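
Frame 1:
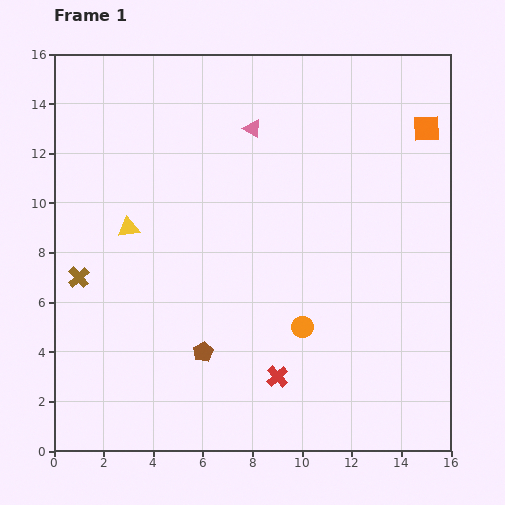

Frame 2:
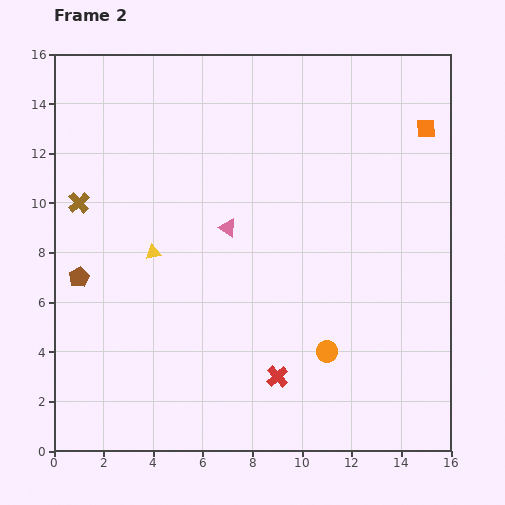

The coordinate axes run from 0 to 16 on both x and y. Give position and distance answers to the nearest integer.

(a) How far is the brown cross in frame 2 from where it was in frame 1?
3

The brown cross moved from (1, 7) to (1, 10), a distance of √(0² + 3²) ≈ 3.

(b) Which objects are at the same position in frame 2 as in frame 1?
the orange square, the red cross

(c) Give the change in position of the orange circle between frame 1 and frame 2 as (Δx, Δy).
(1, -1)

The orange circle was at (10, 5) in frame 1 and (11, 4) in frame 2.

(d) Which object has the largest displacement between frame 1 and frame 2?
the brown pentagon

(moved 6; next 4)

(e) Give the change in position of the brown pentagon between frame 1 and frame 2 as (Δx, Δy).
(-5, 3)

The brown pentagon was at (6, 4) in frame 1 and (1, 7) in frame 2.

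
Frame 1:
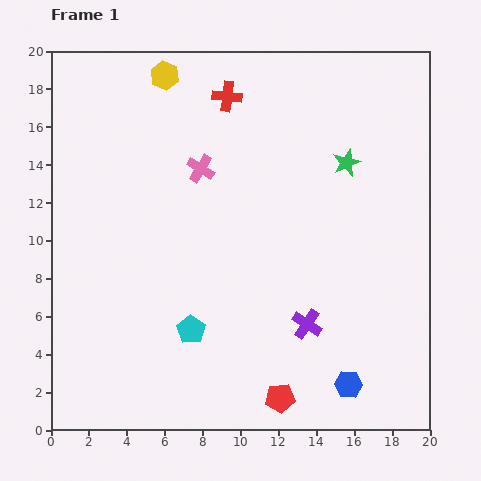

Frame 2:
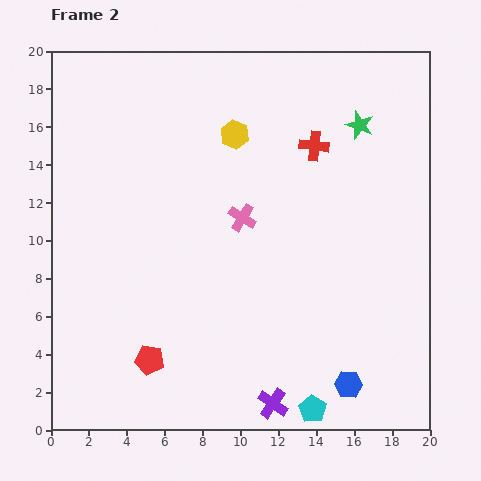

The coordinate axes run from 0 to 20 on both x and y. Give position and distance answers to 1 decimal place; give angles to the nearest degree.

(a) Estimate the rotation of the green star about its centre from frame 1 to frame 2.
30° counter-clockwise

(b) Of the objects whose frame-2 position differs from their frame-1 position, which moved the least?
the green star

(moved 2.1)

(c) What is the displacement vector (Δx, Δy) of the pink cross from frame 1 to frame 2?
(2.2, -2.6)

The pink cross was at (7.9, 13.8) in frame 1 and (10.1, 11.2) in frame 2.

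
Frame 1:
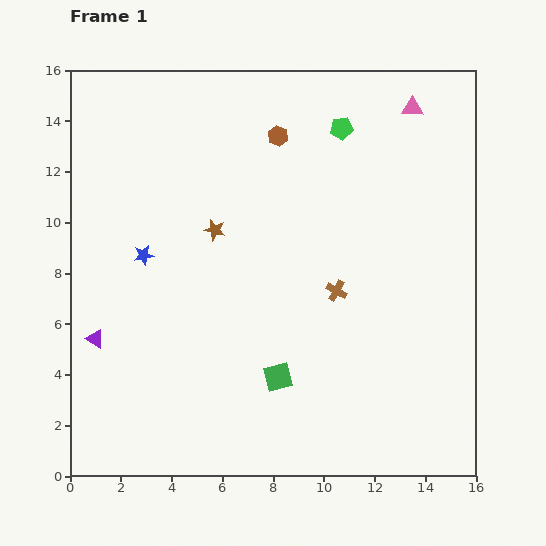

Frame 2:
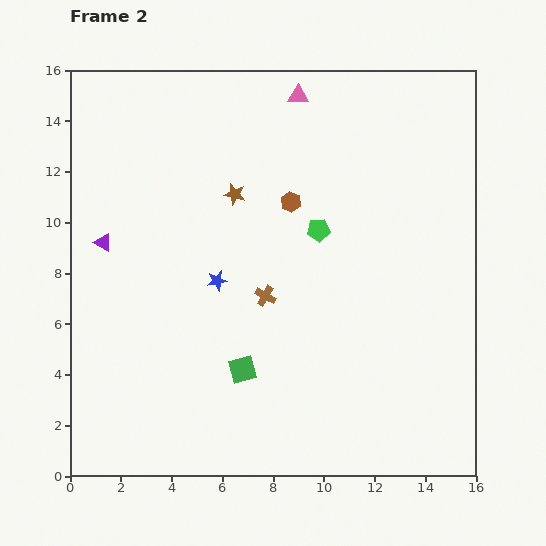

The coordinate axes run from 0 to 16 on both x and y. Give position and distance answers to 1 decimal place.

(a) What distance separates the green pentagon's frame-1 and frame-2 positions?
4.1

The green pentagon moved from (10.7, 13.7) to (9.8, 9.7), a distance of √(0.9² + 4.0²) ≈ 4.1.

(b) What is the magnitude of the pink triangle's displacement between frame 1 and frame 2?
4.5

The pink triangle moved from (13.5, 14.5) to (9.0, 15.0), a distance of √(4.5² + 0.5²) ≈ 4.5.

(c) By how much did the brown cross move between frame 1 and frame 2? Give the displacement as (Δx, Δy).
(-2.8, -0.2)

The brown cross was at (10.5, 7.3) in frame 1 and (7.7, 7.1) in frame 2.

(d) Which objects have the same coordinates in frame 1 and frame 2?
none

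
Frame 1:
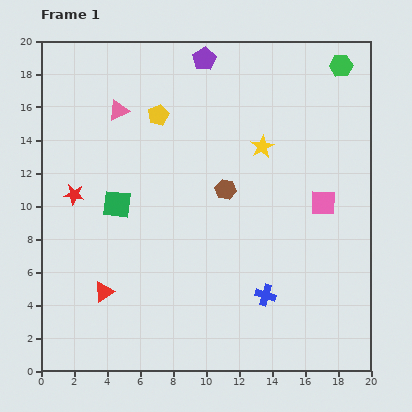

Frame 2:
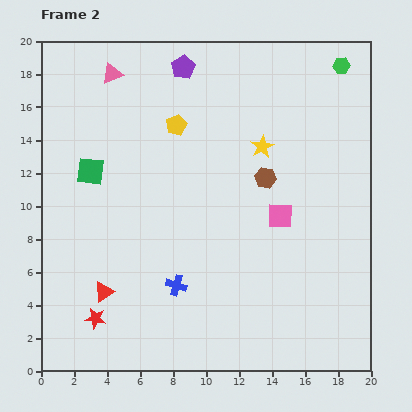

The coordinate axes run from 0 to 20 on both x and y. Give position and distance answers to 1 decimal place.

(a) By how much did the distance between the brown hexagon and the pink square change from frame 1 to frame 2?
-3.5

Distance in frame 1: 6.0. Distance in frame 2: 2.5.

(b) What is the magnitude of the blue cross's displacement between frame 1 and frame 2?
5.4

The blue cross moved from (13.6, 4.6) to (8.2, 5.2), a distance of √(5.4² + 0.6²) ≈ 5.4.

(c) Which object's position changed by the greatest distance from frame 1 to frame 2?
the red star

(moved 7.6; next 5.4)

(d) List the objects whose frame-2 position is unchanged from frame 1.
the green hexagon, the yellow star, the red triangle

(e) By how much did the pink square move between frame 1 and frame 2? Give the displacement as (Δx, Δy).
(-2.6, -0.8)

The pink square was at (17.1, 10.2) in frame 1 and (14.5, 9.4) in frame 2.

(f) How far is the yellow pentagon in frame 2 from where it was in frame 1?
1.3

The yellow pentagon moved from (7.1, 15.5) to (8.2, 14.9), a distance of √(1.1² + 0.6²) ≈ 1.3.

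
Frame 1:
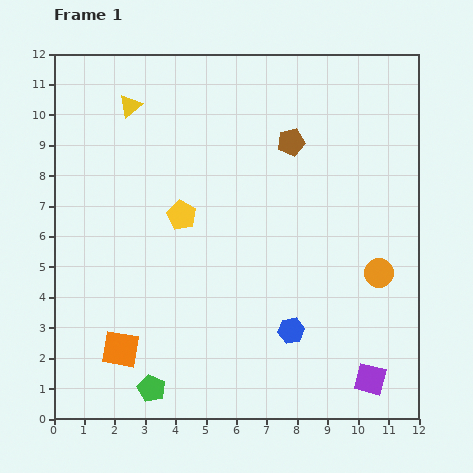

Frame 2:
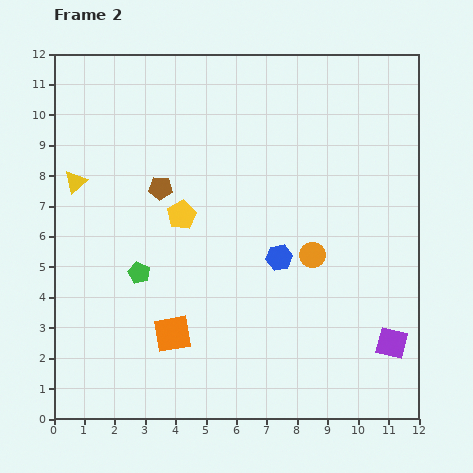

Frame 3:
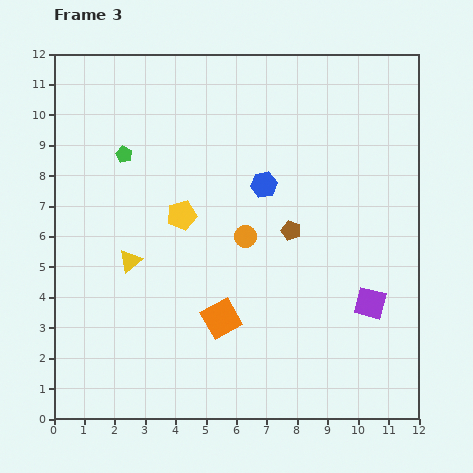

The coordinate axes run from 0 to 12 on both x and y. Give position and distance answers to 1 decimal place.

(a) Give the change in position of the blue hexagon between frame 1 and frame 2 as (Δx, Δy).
(-0.4, 2.4)

The blue hexagon was at (7.8, 2.9) in frame 1 and (7.4, 5.3) in frame 2.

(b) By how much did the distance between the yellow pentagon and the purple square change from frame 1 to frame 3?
-1.4

Distance in frame 1: 8.2. Distance in frame 3: 6.8.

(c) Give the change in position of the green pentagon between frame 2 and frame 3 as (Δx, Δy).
(-0.5, 3.9)

The green pentagon was at (2.8, 4.8) in frame 2 and (2.3, 8.7) in frame 3.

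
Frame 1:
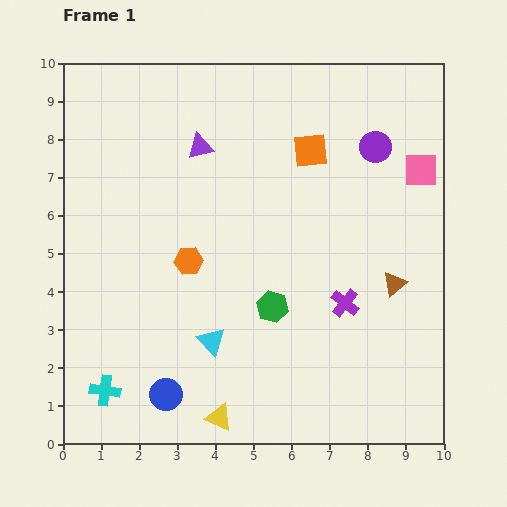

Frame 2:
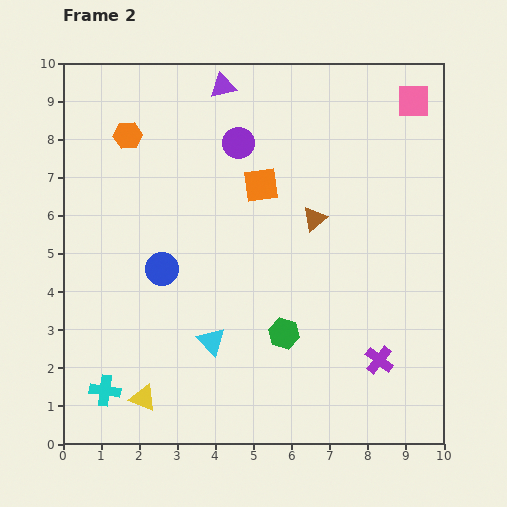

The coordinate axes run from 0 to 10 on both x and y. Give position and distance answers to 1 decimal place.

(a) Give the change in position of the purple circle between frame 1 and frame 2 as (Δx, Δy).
(-3.6, 0.1)

The purple circle was at (8.2, 7.8) in frame 1 and (4.6, 7.9) in frame 2.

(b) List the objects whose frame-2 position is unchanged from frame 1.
the cyan triangle, the cyan cross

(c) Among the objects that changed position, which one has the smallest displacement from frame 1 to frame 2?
the green hexagon

(moved 0.8)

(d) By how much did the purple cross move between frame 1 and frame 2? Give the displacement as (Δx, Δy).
(0.9, -1.5)

The purple cross was at (7.4, 3.7) in frame 1 and (8.3, 2.2) in frame 2.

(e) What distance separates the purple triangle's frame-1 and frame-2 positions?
1.7

The purple triangle moved from (3.6, 7.8) to (4.2, 9.4), a distance of √(0.6² + 1.6²) ≈ 1.7.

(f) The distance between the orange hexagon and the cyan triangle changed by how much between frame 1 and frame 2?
+3.6

Distance in frame 1: 2.2. Distance in frame 2: 5.8.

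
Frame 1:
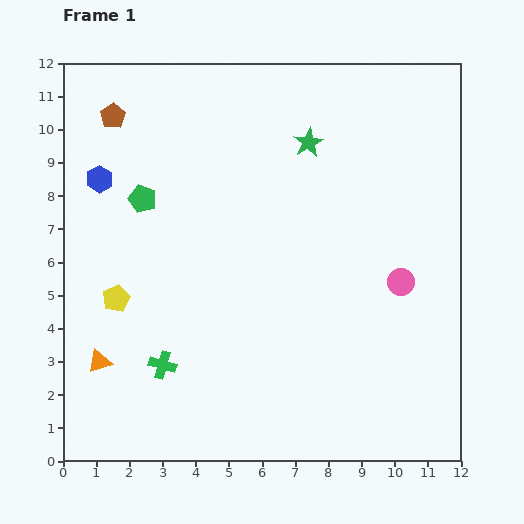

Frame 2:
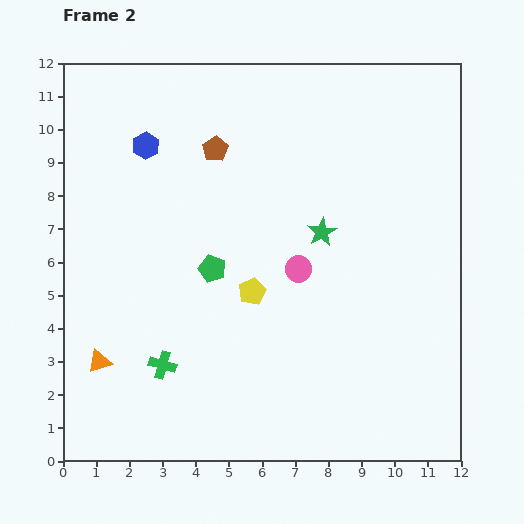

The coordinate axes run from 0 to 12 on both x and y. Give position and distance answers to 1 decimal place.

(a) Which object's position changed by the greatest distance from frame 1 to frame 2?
the yellow pentagon

(moved 4.1; next 3.3)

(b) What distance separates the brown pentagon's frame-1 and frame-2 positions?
3.3

The brown pentagon moved from (1.5, 10.4) to (4.6, 9.4), a distance of √(3.1² + 1.0²) ≈ 3.3.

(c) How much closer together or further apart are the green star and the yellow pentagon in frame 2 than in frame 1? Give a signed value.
-4.7

Distance in frame 1: 7.5. Distance in frame 2: 2.8.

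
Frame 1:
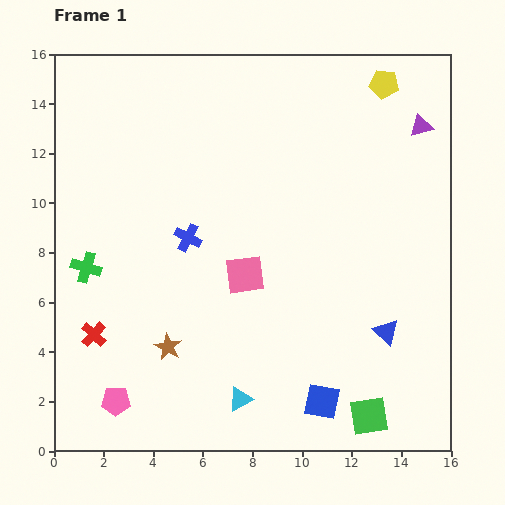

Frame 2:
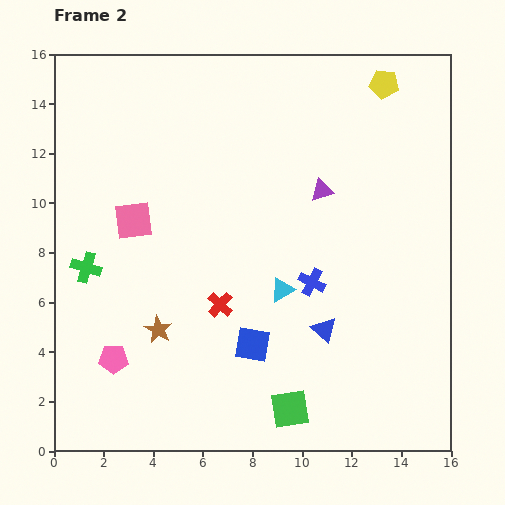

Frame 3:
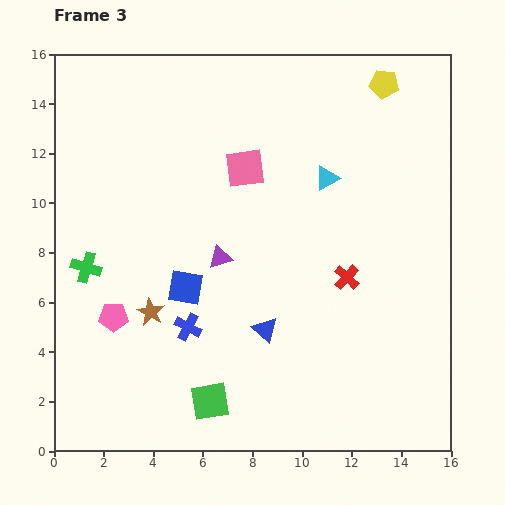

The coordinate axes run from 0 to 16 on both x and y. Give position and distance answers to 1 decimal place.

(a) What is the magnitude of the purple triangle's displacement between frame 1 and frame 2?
4.8

The purple triangle moved from (14.8, 13.1) to (10.8, 10.5), a distance of √(4.0² + 2.6²) ≈ 4.8.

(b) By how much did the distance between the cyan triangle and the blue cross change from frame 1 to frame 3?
+1.4

Distance in frame 1: 6.8. Distance in frame 3: 8.2.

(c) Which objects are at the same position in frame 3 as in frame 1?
the green cross, the yellow pentagon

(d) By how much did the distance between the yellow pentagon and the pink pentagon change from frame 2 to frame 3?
-1.2

Distance in frame 2: 15.6. Distance in frame 3: 14.4.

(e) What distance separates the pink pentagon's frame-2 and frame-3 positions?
1.7

The pink pentagon moved from (2.4, 3.7) to (2.4, 5.4), a distance of √(0.0² + 1.7²) ≈ 1.7.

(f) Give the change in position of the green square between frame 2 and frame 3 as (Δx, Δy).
(-3.2, 0.3)

The green square was at (9.5, 1.7) in frame 2 and (6.3, 2.0) in frame 3.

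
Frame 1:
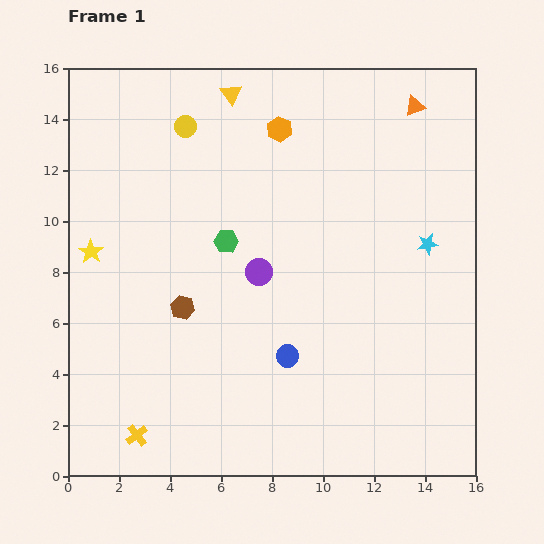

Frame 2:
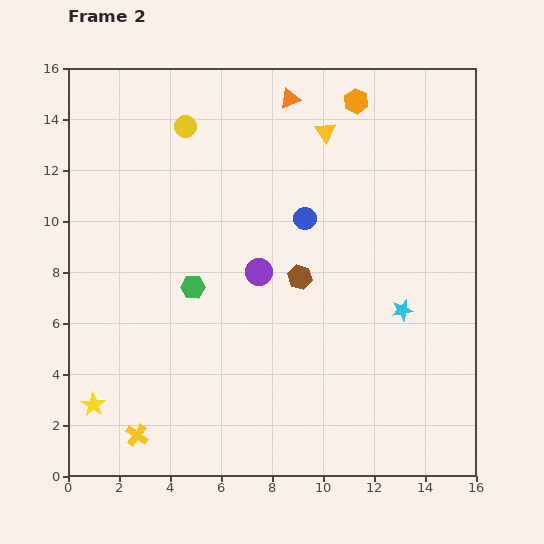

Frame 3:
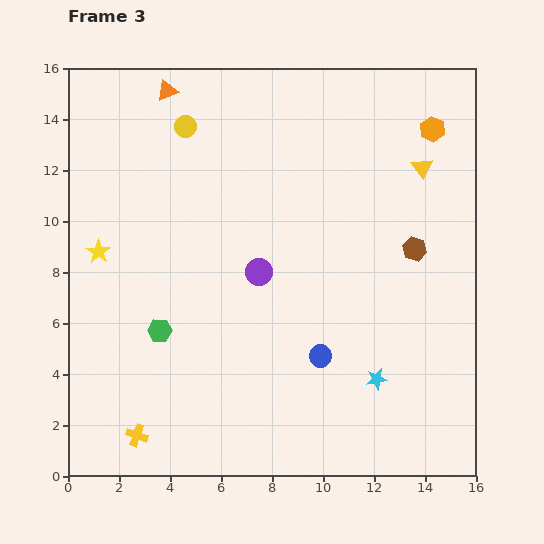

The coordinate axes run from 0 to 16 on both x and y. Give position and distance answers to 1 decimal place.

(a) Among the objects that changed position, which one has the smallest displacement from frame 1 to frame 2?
the green hexagon

(moved 2.2)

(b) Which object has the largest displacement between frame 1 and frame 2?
the yellow star

(moved 6.0; next 5.4)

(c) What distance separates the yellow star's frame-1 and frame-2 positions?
6.0

The yellow star moved from (0.9, 8.8) to (1.0, 2.8), a distance of √(0.1² + 6.0²) ≈ 6.0.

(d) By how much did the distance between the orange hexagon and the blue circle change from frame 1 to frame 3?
+1.0

Distance in frame 1: 8.9. Distance in frame 3: 9.9.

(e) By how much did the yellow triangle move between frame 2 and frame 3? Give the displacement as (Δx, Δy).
(3.8, -1.4)

The yellow triangle was at (10.1, 13.5) in frame 2 and (13.9, 12.1) in frame 3.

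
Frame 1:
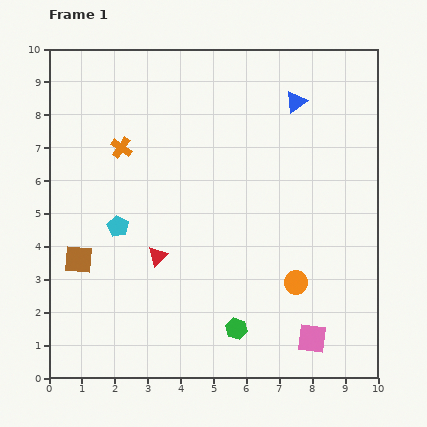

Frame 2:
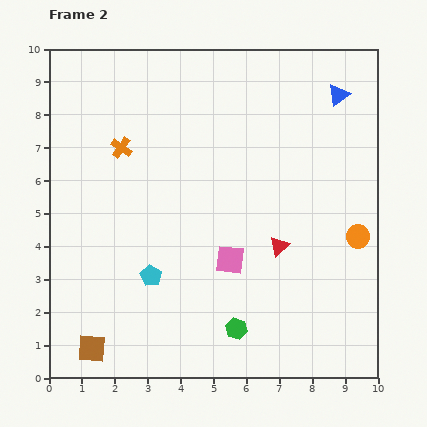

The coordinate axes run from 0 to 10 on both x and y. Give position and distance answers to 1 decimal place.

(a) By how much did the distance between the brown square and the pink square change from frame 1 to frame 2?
-2.5

Distance in frame 1: 7.5. Distance in frame 2: 5.0.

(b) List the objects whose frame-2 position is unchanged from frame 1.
the green hexagon, the orange cross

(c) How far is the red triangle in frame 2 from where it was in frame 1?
3.7

The red triangle moved from (3.3, 3.7) to (7.0, 4.0), a distance of √(3.7² + 0.3²) ≈ 3.7.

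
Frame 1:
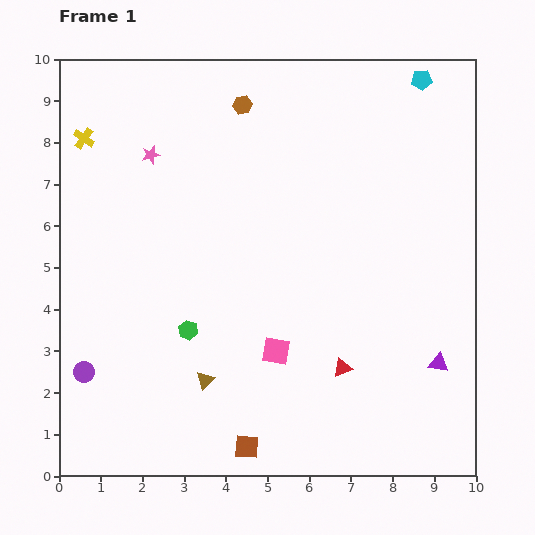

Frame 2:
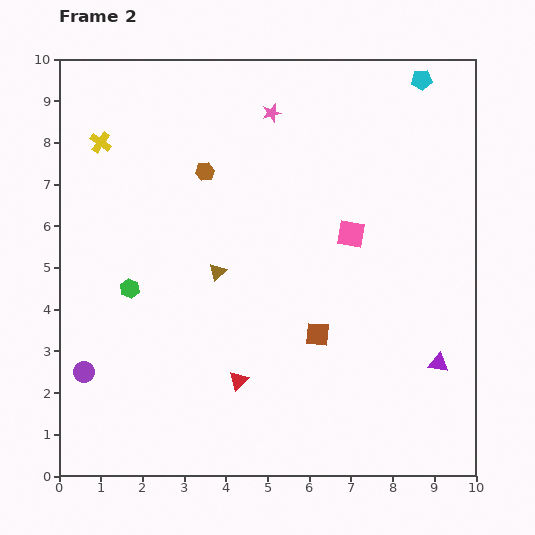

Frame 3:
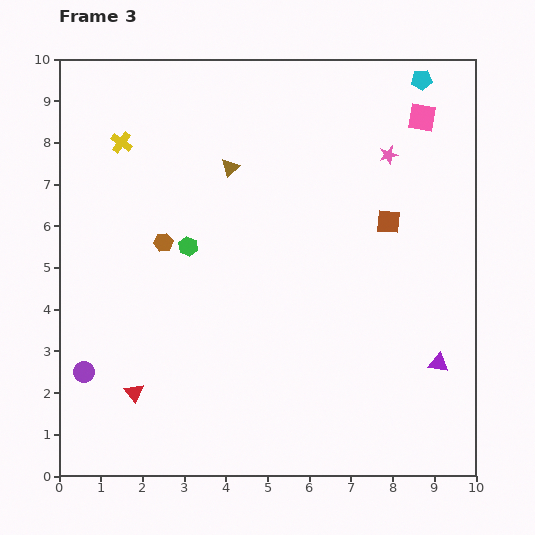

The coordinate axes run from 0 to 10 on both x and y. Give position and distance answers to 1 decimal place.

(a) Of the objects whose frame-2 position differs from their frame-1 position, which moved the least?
the yellow cross

(moved 0.4)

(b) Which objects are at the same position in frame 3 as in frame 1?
the cyan pentagon, the purple triangle, the purple circle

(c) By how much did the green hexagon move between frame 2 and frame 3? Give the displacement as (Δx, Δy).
(1.4, 1.0)

The green hexagon was at (1.7, 4.5) in frame 2 and (3.1, 5.5) in frame 3.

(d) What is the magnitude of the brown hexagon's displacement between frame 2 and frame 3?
2.0

The brown hexagon moved from (3.5, 7.3) to (2.5, 5.6), a distance of √(1.0² + 1.7²) ≈ 2.0.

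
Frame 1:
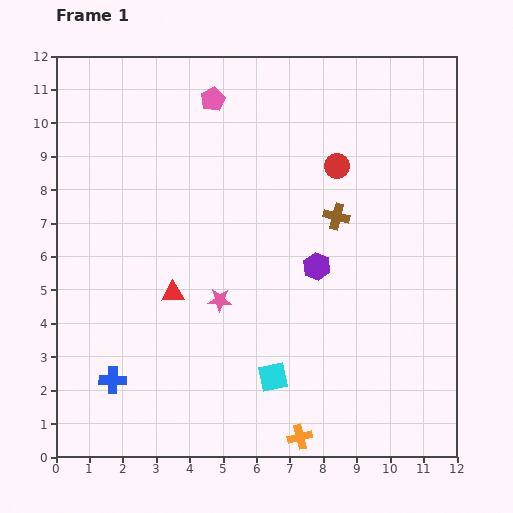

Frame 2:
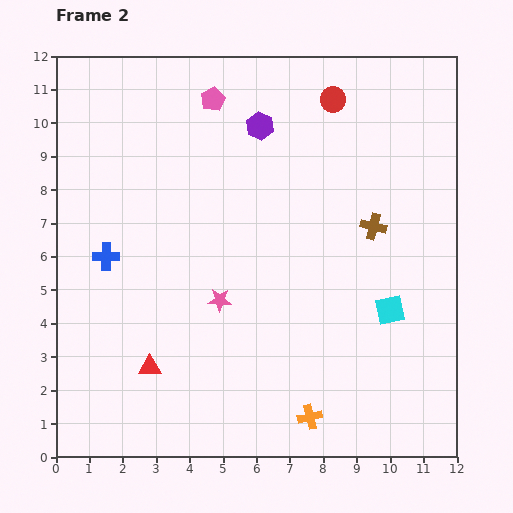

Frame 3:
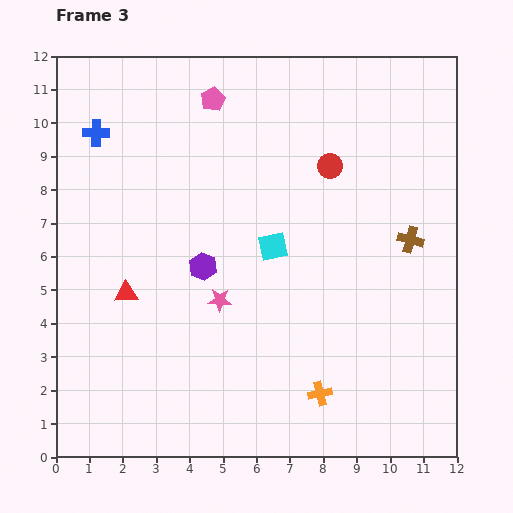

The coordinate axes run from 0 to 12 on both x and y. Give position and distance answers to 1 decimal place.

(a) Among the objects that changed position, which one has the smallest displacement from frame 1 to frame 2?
the orange cross

(moved 0.7)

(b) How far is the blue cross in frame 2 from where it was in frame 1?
3.7

The blue cross moved from (1.7, 2.3) to (1.5, 6.0), a distance of √(0.2² + 3.7²) ≈ 3.7.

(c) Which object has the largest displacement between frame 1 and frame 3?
the blue cross

(moved 7.4; next 3.9)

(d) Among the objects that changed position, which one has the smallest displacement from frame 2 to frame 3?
the orange cross

(moved 0.8)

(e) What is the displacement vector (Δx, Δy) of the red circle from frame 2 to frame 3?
(-0.1, -2.0)

The red circle was at (8.3, 10.7) in frame 2 and (8.2, 8.7) in frame 3.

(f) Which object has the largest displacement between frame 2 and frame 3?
the purple hexagon

(moved 4.5; next 4.0)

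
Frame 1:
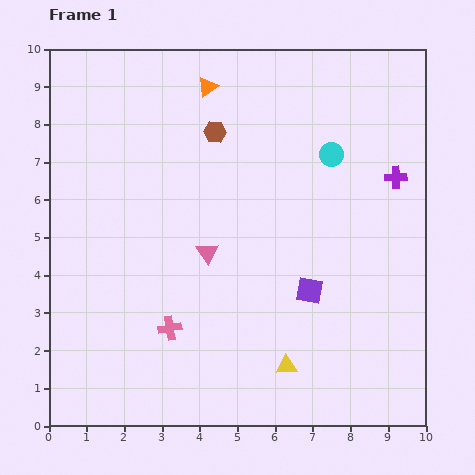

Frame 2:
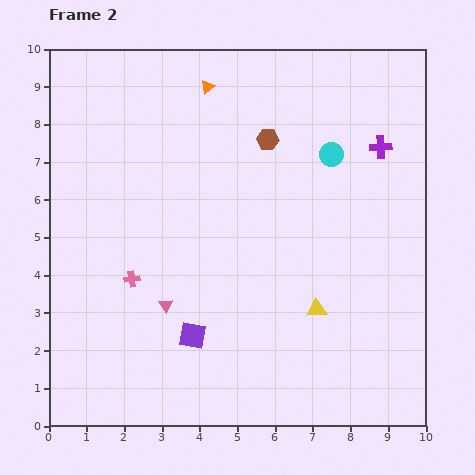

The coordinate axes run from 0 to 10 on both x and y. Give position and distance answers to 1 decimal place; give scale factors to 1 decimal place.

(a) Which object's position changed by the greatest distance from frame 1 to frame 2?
the purple square

(moved 3.3; next 1.8)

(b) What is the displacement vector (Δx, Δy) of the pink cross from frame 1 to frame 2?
(-1.0, 1.3)

The pink cross was at (3.2, 2.6) in frame 1 and (2.2, 3.9) in frame 2.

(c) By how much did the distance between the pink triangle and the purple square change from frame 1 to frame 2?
-1.8

Distance in frame 1: 2.9. Distance in frame 2: 1.1.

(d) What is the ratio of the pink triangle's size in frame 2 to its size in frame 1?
0.6×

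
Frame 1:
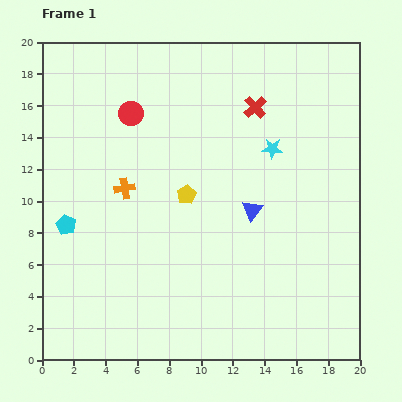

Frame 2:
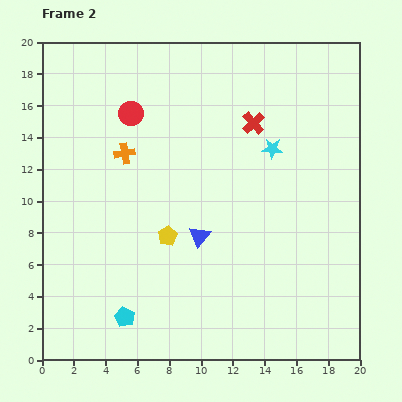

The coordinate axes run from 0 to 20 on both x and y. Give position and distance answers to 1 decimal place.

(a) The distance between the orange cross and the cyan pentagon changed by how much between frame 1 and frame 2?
+5.9

Distance in frame 1: 4.4. Distance in frame 2: 10.3.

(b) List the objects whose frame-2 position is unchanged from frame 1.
the cyan star, the red circle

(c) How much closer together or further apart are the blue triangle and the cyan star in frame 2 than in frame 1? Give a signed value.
+3.1

Distance in frame 1: 4.1. Distance in frame 2: 7.2.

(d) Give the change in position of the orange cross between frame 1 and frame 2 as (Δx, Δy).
(0.0, 2.2)

The orange cross was at (5.2, 10.8) in frame 1 and (5.2, 13.0) in frame 2.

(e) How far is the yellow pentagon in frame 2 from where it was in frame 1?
2.9

The yellow pentagon moved from (9.1, 10.4) to (7.9, 7.8), a distance of √(1.2² + 2.6²) ≈ 2.9.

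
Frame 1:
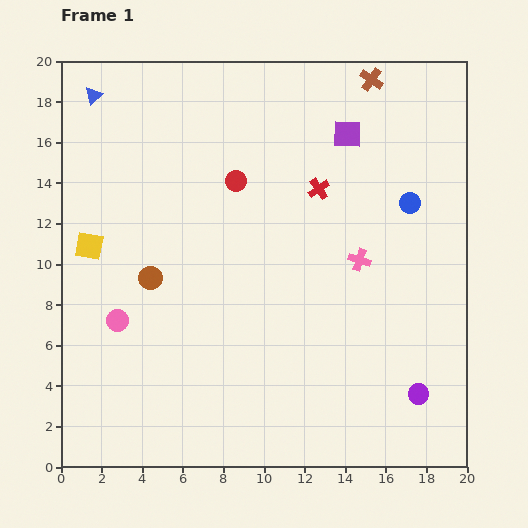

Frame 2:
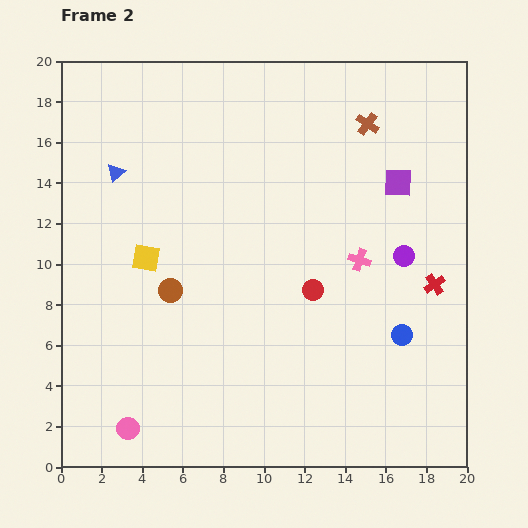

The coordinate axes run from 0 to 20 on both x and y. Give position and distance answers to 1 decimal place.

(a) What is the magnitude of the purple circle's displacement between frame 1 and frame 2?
6.8

The purple circle moved from (17.6, 3.6) to (16.9, 10.4), a distance of √(0.7² + 6.8²) ≈ 6.8.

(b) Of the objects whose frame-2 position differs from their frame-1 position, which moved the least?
the brown circle

(moved 1.2)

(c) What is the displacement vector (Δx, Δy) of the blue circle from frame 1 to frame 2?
(-0.4, -6.5)

The blue circle was at (17.2, 13.0) in frame 1 and (16.8, 6.5) in frame 2.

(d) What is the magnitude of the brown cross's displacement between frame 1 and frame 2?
2.2

The brown cross moved from (15.3, 19.1) to (15.1, 16.9), a distance of √(0.2² + 2.2²) ≈ 2.2.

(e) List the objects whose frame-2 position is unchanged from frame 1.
the pink cross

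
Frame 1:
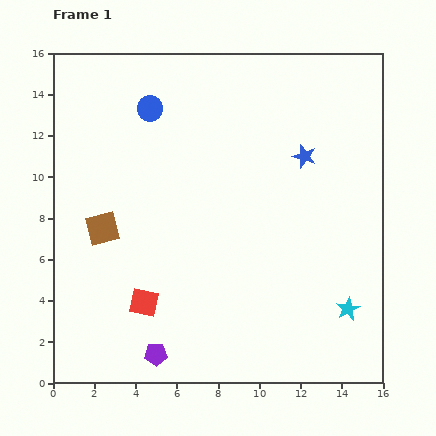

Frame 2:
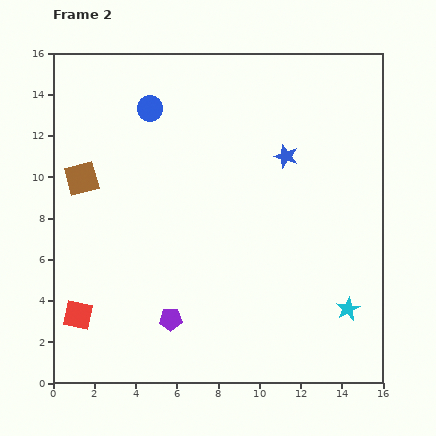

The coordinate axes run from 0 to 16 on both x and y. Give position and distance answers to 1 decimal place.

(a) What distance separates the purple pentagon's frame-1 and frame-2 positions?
1.8

The purple pentagon moved from (5.0, 1.4) to (5.7, 3.1), a distance of √(0.7² + 1.7²) ≈ 1.8.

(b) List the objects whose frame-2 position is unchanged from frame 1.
the blue circle, the cyan star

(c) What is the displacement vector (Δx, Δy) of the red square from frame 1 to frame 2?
(-3.2, -0.6)

The red square was at (4.4, 3.9) in frame 1 and (1.2, 3.3) in frame 2.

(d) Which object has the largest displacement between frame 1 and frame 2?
the red square

(moved 3.3; next 2.6)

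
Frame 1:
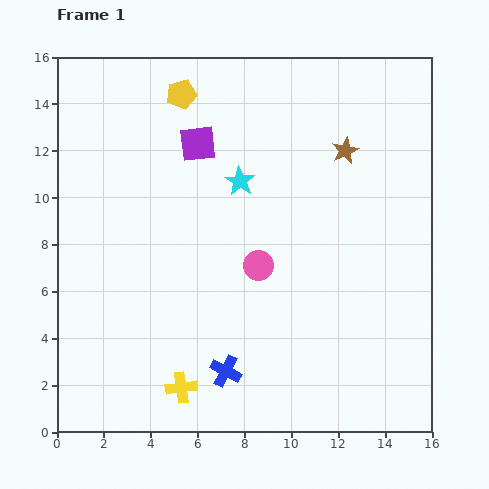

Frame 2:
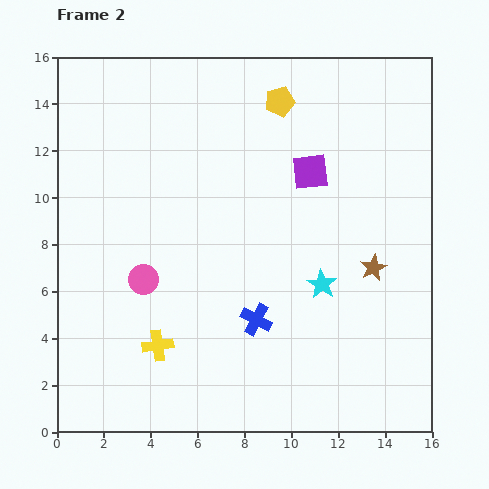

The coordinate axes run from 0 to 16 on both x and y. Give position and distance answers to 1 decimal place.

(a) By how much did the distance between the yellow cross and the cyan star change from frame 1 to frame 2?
-1.6

Distance in frame 1: 9.1. Distance in frame 2: 7.5.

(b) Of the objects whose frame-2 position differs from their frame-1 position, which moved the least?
the yellow cross

(moved 2.1)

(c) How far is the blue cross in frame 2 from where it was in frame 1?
2.6

The blue cross moved from (7.2, 2.6) to (8.5, 4.8), a distance of √(1.3² + 2.2²) ≈ 2.6.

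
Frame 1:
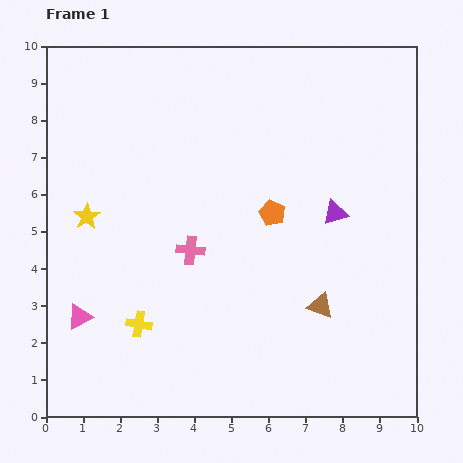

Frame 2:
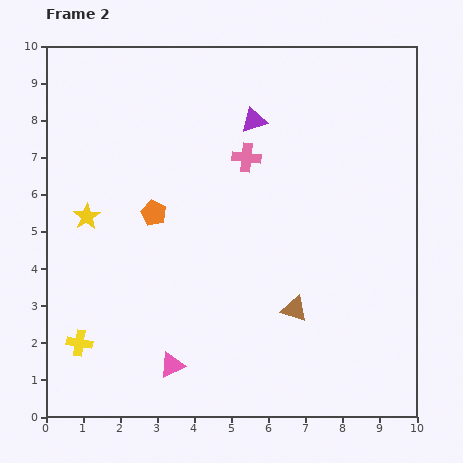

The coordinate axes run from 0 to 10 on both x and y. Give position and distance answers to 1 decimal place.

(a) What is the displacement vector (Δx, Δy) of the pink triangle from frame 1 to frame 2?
(2.5, -1.3)

The pink triangle was at (0.9, 2.7) in frame 1 and (3.4, 1.4) in frame 2.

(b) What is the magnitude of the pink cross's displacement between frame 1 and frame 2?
2.9

The pink cross moved from (3.9, 4.5) to (5.4, 7.0), a distance of √(1.5² + 2.5²) ≈ 2.9.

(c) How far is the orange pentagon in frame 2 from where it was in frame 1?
3.2

The orange pentagon moved from (6.1, 5.5) to (2.9, 5.5), a distance of √(3.2² + 0.0²) ≈ 3.2.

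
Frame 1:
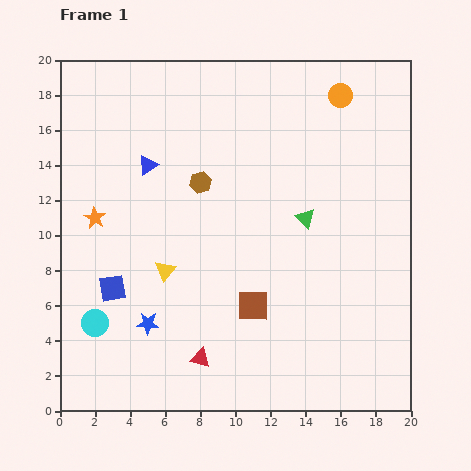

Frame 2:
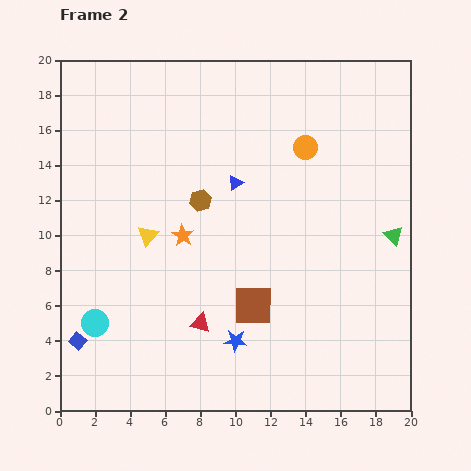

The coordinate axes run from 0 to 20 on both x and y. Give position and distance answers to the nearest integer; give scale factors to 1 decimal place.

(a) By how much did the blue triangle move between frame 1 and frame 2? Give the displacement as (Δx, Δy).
(5, -1)

The blue triangle was at (5, 14) in frame 1 and (10, 13) in frame 2.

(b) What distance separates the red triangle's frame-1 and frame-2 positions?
2

The red triangle moved from (8, 3) to (8, 5), a distance of √(0² + 2²) ≈ 2.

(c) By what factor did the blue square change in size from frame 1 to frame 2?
0.6×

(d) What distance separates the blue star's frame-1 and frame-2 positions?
5

The blue star moved from (5, 5) to (10, 4), a distance of √(5² + 1²) ≈ 5.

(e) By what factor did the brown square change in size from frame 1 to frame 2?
1.3×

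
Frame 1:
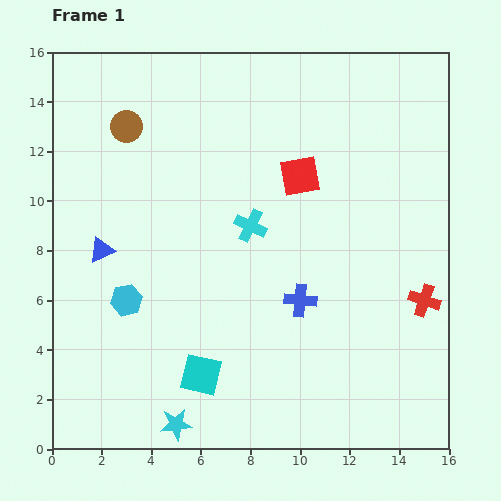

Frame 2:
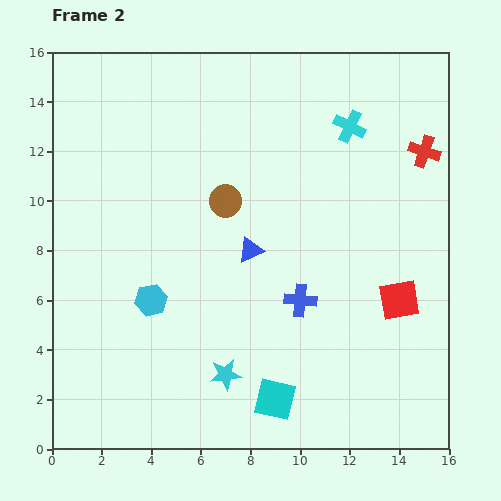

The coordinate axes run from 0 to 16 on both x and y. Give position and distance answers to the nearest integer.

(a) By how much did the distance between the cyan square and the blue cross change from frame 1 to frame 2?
-1

Distance in frame 1: 5. Distance in frame 2: 4.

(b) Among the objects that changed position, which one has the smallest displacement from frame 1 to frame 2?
the cyan hexagon

(moved 1)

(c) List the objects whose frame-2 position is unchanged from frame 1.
the blue cross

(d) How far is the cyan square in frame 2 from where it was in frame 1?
3

The cyan square moved from (6, 3) to (9, 2), a distance of √(3² + 1²) ≈ 3.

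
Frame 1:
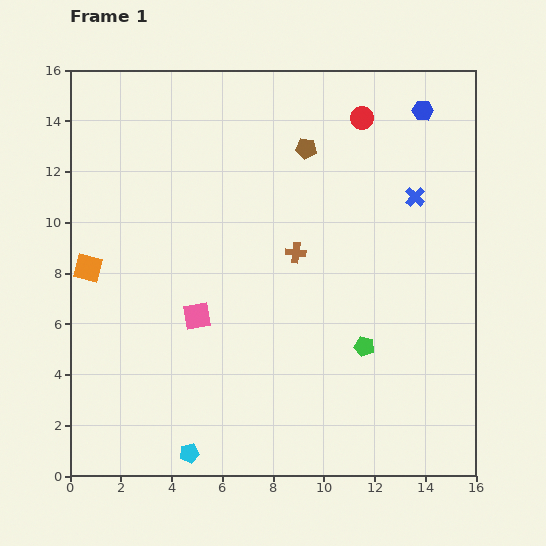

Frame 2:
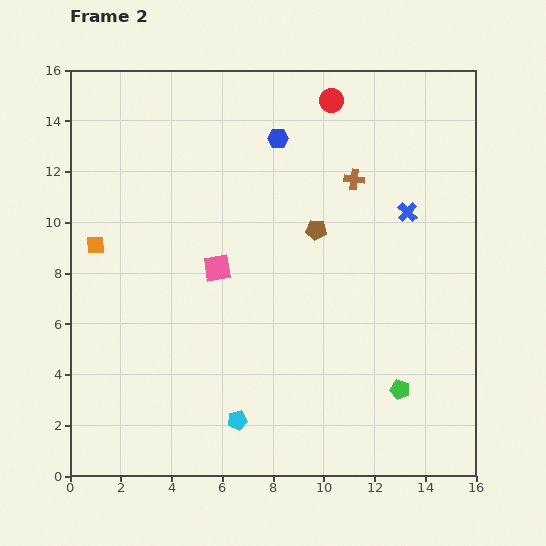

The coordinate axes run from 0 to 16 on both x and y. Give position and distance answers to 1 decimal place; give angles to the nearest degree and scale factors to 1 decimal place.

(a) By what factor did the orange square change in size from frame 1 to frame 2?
0.6×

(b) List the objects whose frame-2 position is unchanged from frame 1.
none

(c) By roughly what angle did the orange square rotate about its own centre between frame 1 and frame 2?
17° counter-clockwise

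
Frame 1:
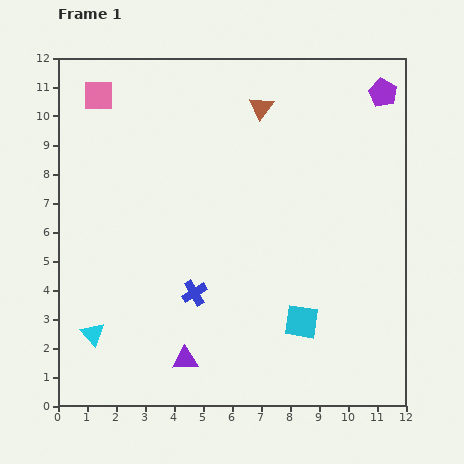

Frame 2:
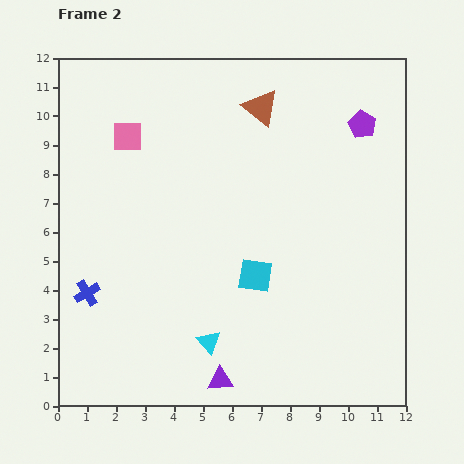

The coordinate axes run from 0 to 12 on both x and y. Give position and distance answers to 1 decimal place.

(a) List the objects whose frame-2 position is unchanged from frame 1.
the brown triangle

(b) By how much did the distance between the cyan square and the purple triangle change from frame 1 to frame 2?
-0.4

Distance in frame 1: 4.2. Distance in frame 2: 3.8.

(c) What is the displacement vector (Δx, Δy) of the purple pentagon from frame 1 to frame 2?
(-0.7, -1.1)

The purple pentagon was at (11.2, 10.8) in frame 1 and (10.5, 9.7) in frame 2.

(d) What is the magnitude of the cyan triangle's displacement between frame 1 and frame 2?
4.0

The cyan triangle moved from (1.2, 2.5) to (5.2, 2.2), a distance of √(4.0² + 0.3²) ≈ 4.0.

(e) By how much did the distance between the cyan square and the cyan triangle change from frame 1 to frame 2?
-4.4

Distance in frame 1: 7.2. Distance in frame 2: 2.8.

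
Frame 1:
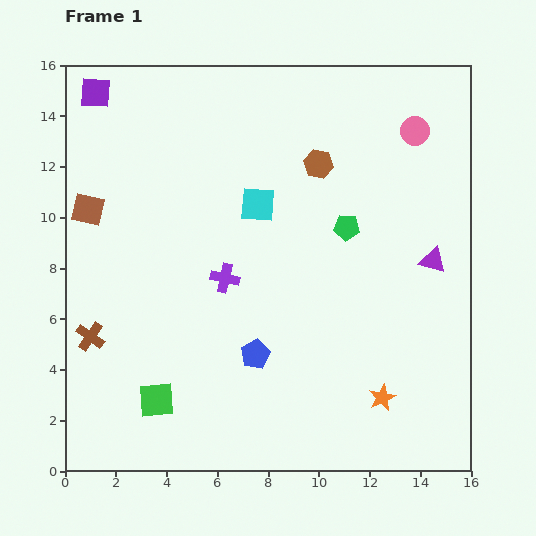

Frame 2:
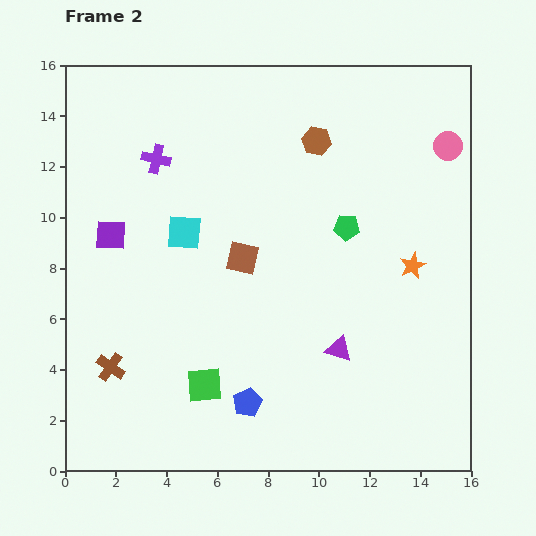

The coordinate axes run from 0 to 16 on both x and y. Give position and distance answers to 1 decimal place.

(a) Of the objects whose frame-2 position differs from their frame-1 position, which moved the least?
the brown hexagon

(moved 0.9)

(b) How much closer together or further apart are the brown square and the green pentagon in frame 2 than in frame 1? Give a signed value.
-5.9

Distance in frame 1: 10.2. Distance in frame 2: 4.3.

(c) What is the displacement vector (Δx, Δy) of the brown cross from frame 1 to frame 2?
(0.8, -1.2)

The brown cross was at (1.0, 5.3) in frame 1 and (1.8, 4.1) in frame 2.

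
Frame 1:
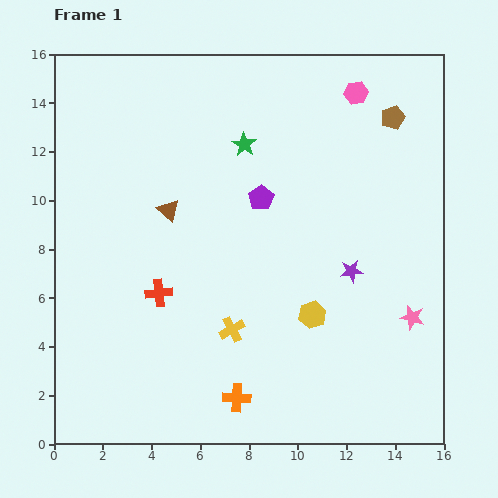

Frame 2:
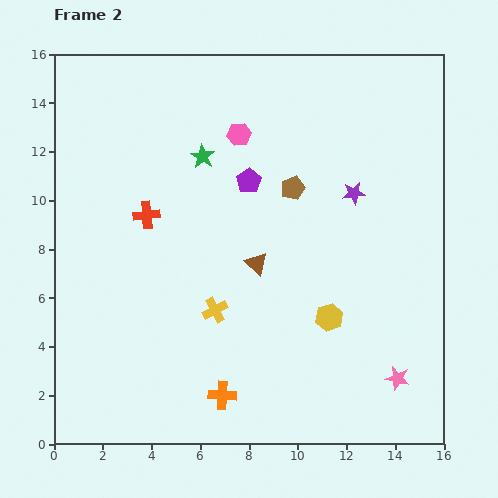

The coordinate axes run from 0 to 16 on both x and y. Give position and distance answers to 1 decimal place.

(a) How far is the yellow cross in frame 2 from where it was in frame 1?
1.1

The yellow cross moved from (7.3, 4.7) to (6.6, 5.5), a distance of √(0.7² + 0.8²) ≈ 1.1.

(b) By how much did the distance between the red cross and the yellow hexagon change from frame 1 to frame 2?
+2.2

Distance in frame 1: 6.4. Distance in frame 2: 8.6.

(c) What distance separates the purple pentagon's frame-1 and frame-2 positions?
0.9

The purple pentagon moved from (8.5, 10.1) to (8.0, 10.8), a distance of √(0.5² + 0.7²) ≈ 0.9.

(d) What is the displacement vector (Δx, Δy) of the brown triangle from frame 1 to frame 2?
(3.6, -2.2)

The brown triangle was at (4.7, 9.6) in frame 1 and (8.3, 7.4) in frame 2.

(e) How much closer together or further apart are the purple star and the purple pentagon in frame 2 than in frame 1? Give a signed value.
-0.5

Distance in frame 1: 4.8. Distance in frame 2: 4.3.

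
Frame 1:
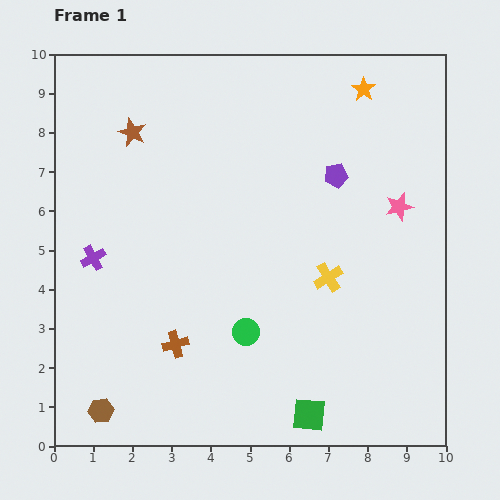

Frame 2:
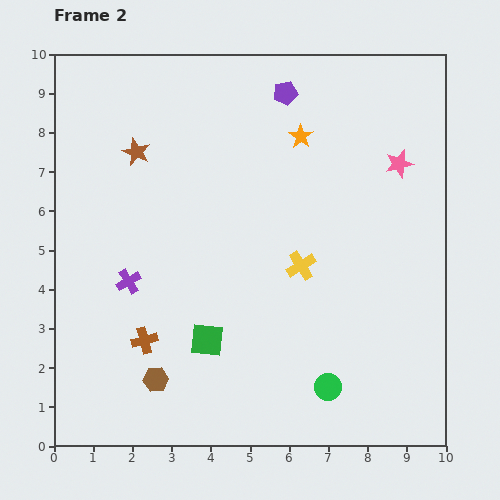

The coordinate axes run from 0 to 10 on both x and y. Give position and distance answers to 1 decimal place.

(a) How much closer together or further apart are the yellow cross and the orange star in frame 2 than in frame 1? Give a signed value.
-1.6

Distance in frame 1: 4.9. Distance in frame 2: 3.3.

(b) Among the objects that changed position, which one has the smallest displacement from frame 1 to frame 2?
the brown star

(moved 0.5)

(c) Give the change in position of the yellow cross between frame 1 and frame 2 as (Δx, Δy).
(-0.7, 0.3)

The yellow cross was at (7.0, 4.3) in frame 1 and (6.3, 4.6) in frame 2.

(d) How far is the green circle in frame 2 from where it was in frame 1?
2.5

The green circle moved from (4.9, 2.9) to (7.0, 1.5), a distance of √(2.1² + 1.4²) ≈ 2.5.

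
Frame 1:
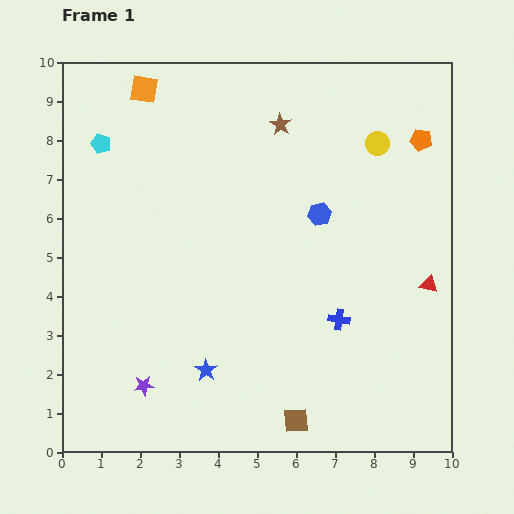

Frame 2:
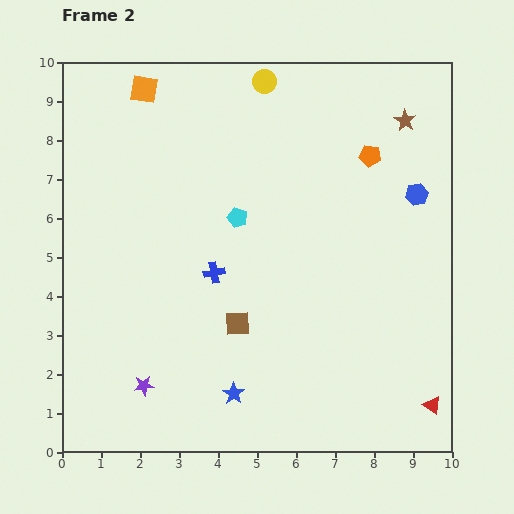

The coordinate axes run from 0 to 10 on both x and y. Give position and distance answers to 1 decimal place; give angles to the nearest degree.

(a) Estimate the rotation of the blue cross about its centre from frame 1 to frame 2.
20° counter-clockwise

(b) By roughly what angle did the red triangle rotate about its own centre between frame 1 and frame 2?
21° clockwise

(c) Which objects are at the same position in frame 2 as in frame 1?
the purple star, the orange square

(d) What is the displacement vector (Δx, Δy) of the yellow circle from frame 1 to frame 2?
(-2.9, 1.6)

The yellow circle was at (8.1, 7.9) in frame 1 and (5.2, 9.5) in frame 2.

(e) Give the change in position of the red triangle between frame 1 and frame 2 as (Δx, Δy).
(0.1, -3.1)

The red triangle was at (9.4, 4.3) in frame 1 and (9.5, 1.2) in frame 2.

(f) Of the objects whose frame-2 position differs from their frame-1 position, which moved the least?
the blue star

(moved 0.9)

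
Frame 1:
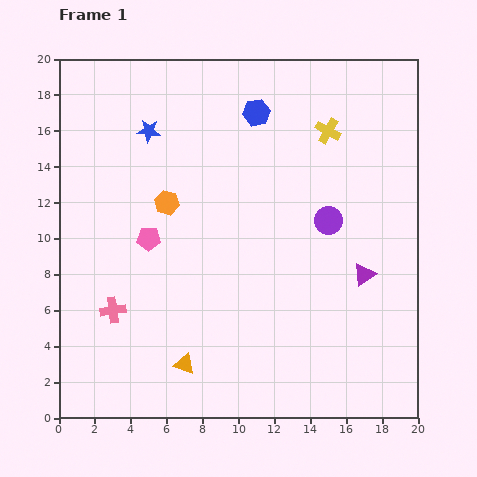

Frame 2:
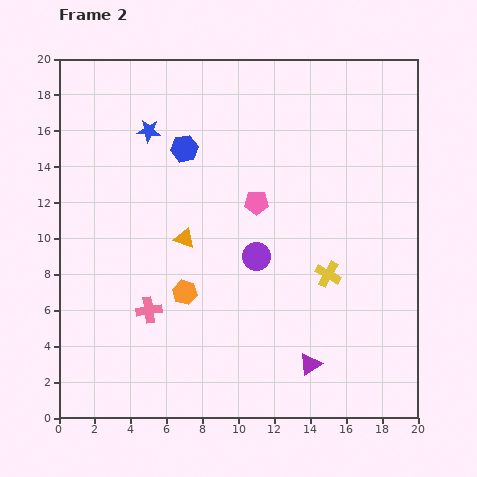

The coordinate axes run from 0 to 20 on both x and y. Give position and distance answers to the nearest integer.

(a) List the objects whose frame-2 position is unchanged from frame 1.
the blue star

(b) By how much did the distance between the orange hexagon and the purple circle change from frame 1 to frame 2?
-5

Distance in frame 1: 9. Distance in frame 2: 4.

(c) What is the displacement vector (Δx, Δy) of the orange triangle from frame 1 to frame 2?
(0, 7)

The orange triangle was at (7, 3) in frame 1 and (7, 10) in frame 2.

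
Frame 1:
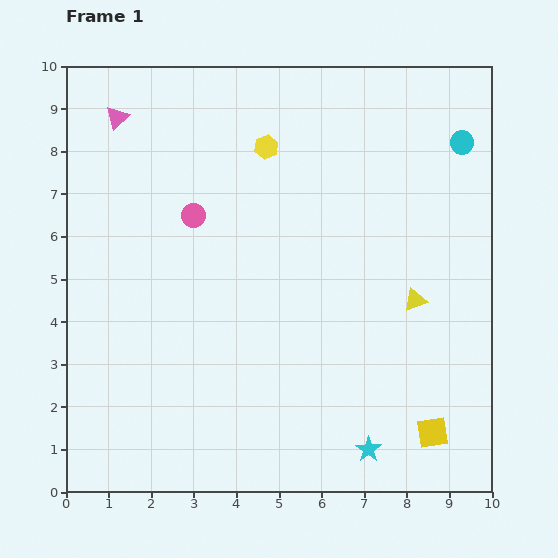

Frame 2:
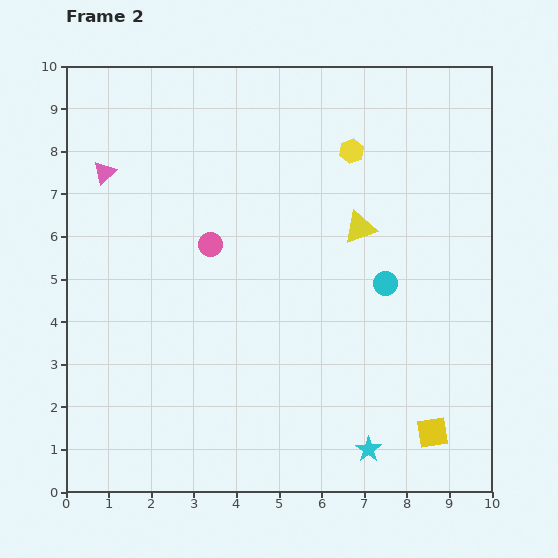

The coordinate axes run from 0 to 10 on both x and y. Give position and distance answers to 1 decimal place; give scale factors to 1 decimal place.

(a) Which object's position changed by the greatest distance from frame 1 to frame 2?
the cyan circle

(moved 3.8; next 2.1)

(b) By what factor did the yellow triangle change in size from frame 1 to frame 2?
1.4×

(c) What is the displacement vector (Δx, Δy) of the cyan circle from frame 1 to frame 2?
(-1.8, -3.3)

The cyan circle was at (9.3, 8.2) in frame 1 and (7.5, 4.9) in frame 2.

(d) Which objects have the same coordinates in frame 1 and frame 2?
the cyan star, the yellow square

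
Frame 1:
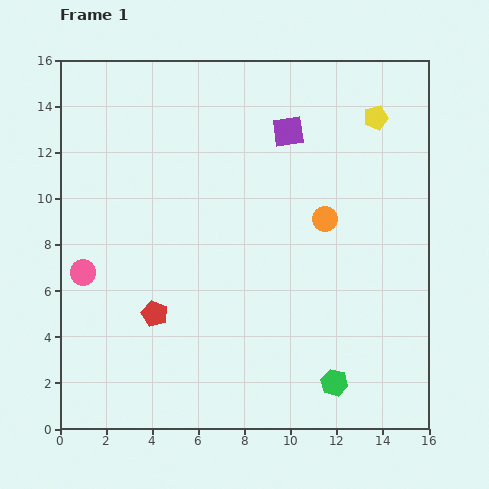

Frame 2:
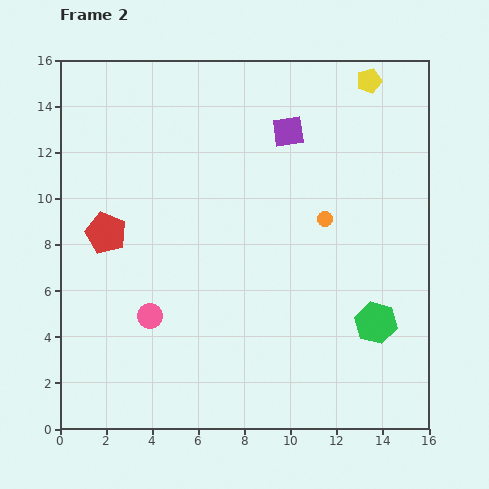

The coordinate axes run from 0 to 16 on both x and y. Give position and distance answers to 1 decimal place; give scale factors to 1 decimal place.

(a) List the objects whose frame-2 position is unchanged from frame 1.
the purple square, the orange circle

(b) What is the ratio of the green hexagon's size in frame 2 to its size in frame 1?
1.6×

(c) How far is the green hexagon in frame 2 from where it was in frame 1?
3.2

The green hexagon moved from (11.9, 2.0) to (13.7, 4.6), a distance of √(1.8² + 2.6²) ≈ 3.2.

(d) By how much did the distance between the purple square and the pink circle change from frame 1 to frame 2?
-0.8

Distance in frame 1: 10.8. Distance in frame 2: 10.0.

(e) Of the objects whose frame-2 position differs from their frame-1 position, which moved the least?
the yellow pentagon

(moved 1.6)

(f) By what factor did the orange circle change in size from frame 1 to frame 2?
0.6×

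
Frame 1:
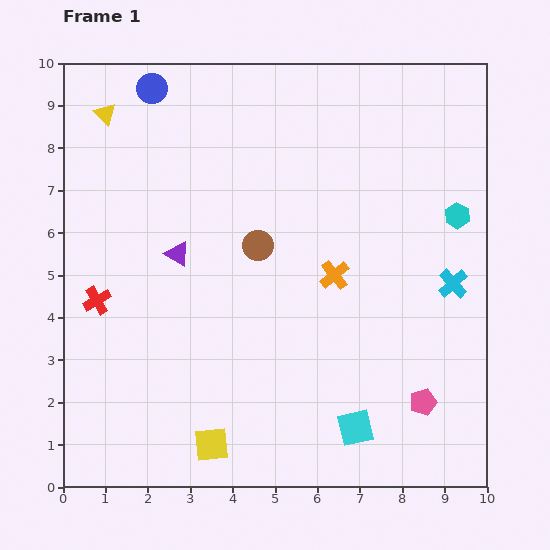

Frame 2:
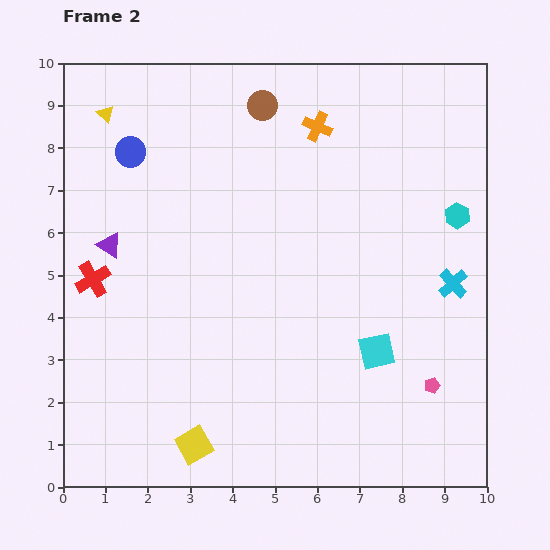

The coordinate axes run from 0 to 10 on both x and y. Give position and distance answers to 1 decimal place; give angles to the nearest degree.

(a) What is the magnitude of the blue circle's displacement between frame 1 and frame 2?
1.6

The blue circle moved from (2.1, 9.4) to (1.6, 7.9), a distance of √(0.5² + 1.5²) ≈ 1.6.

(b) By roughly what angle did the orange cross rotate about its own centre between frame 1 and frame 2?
28° counter-clockwise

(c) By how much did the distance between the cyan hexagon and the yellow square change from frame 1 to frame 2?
+0.3

Distance in frame 1: 7.9. Distance in frame 2: 8.2.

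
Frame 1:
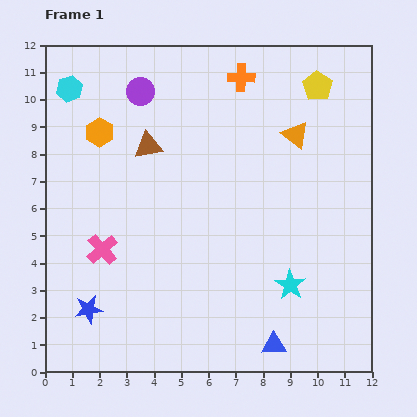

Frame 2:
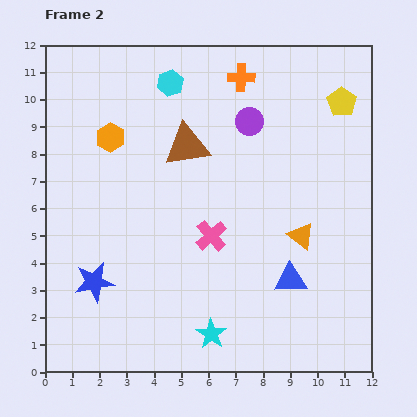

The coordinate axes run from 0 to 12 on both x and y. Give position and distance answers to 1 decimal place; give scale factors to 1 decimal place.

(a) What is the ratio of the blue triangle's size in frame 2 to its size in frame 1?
1.3×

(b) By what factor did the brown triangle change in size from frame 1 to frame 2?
1.6×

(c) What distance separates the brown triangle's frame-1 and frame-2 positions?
1.4

The brown triangle moved from (3.8, 8.3) to (5.2, 8.3), a distance of √(1.4² + 0.0²) ≈ 1.4.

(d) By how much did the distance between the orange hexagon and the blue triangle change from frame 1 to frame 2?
-1.7

Distance in frame 1: 10.1. Distance in frame 2: 8.4.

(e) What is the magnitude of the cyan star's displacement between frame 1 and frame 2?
3.4

The cyan star moved from (9.0, 3.2) to (6.1, 1.4), a distance of √(2.9² + 1.8²) ≈ 3.4.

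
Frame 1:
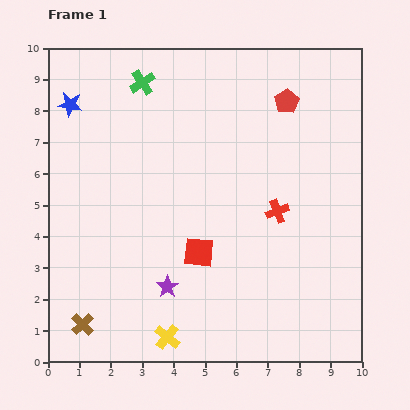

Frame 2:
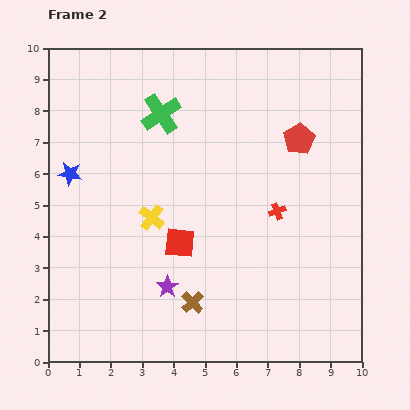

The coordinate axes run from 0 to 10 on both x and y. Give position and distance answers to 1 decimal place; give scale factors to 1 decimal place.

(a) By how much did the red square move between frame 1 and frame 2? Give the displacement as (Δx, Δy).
(-0.6, 0.3)

The red square was at (4.8, 3.5) in frame 1 and (4.2, 3.8) in frame 2.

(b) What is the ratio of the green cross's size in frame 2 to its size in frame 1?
1.6×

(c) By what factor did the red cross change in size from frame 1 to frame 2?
0.7×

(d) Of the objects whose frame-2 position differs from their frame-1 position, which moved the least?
the red square

(moved 0.7)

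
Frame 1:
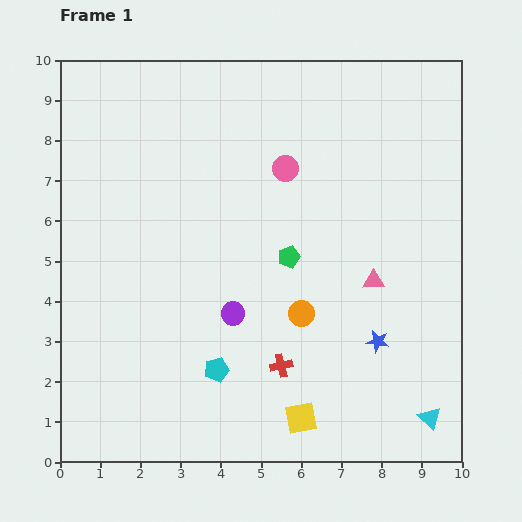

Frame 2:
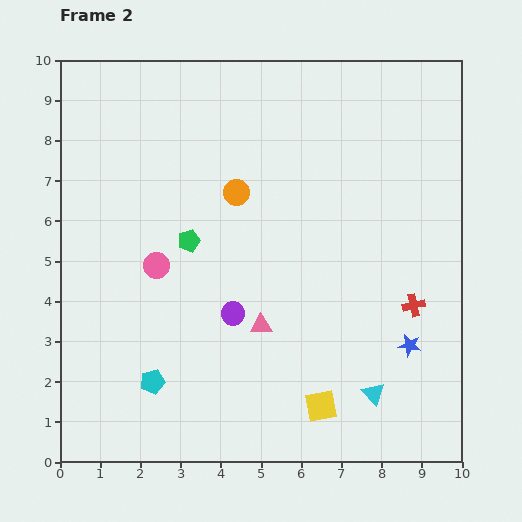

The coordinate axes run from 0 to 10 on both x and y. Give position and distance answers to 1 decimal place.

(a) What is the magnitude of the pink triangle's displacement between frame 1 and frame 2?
3.0

The pink triangle moved from (7.8, 4.5) to (5.0, 3.4), a distance of √(2.8² + 1.1²) ≈ 3.0.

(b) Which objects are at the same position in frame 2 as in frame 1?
the purple circle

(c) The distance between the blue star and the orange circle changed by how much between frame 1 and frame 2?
+3.7

Distance in frame 1: 2.0. Distance in frame 2: 5.7.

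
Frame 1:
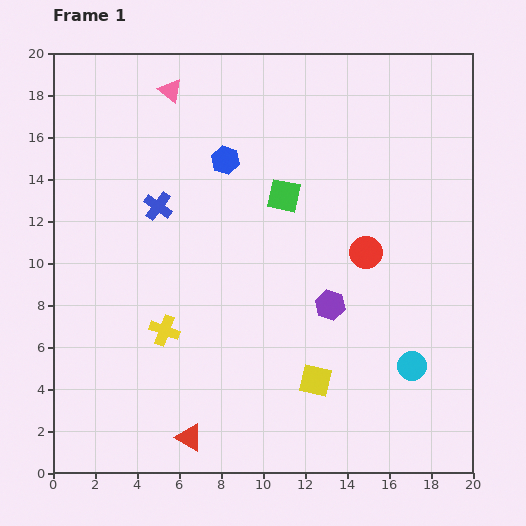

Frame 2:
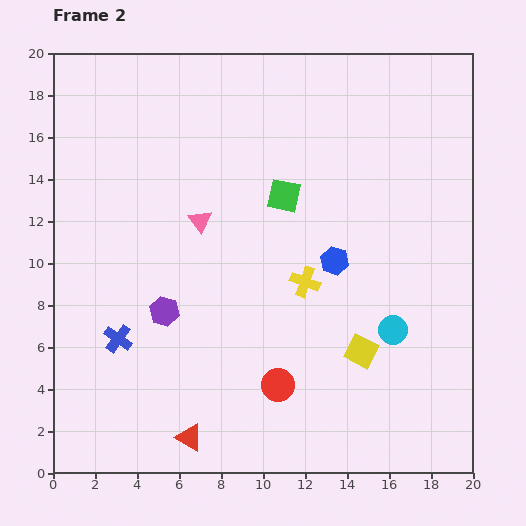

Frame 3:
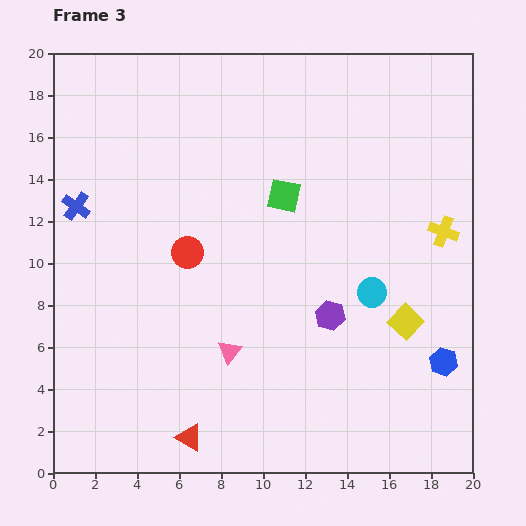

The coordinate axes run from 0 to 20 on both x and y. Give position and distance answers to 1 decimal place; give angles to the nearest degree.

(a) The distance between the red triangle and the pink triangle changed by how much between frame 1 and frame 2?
-6.2

Distance in frame 1: 16.5. Distance in frame 2: 10.3.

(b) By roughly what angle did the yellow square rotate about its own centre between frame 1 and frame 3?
30° clockwise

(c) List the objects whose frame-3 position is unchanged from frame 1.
the green square, the red triangle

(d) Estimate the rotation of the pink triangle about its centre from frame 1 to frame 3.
31° clockwise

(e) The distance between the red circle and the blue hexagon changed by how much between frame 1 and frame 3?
+5.3

Distance in frame 1: 8.0. Distance in frame 3: 13.3.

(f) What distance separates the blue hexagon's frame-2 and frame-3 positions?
7.1

The blue hexagon moved from (13.4, 10.1) to (18.6, 5.3), a distance of √(5.2² + 4.8²) ≈ 7.1.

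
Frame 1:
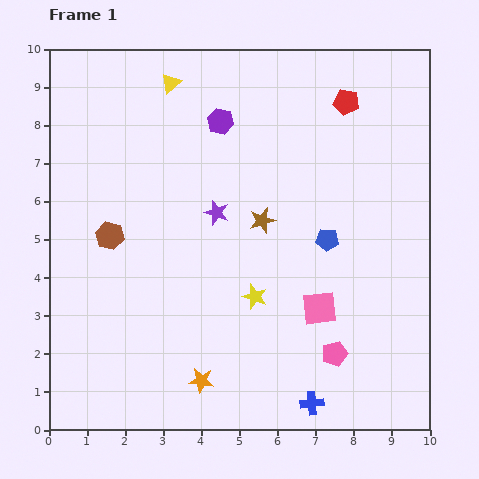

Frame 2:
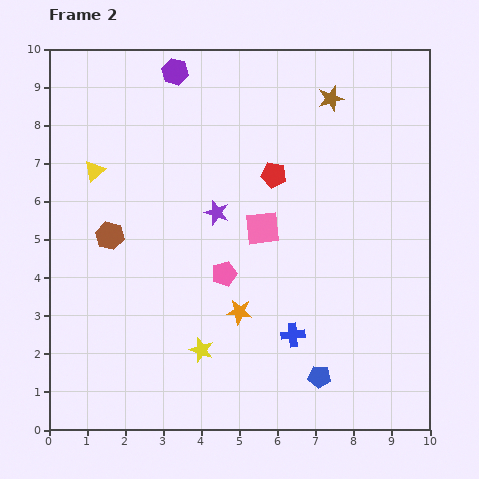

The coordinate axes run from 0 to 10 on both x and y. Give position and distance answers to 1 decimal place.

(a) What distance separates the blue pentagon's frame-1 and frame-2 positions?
3.6

The blue pentagon moved from (7.3, 5.0) to (7.1, 1.4), a distance of √(0.2² + 3.6²) ≈ 3.6.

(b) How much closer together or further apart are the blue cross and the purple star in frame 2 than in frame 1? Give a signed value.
-1.8

Distance in frame 1: 5.6. Distance in frame 2: 3.8.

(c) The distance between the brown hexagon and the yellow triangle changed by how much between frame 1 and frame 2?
-2.6

Distance in frame 1: 4.3. Distance in frame 2: 1.7.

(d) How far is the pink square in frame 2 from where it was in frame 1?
2.6

The pink square moved from (7.1, 3.2) to (5.6, 5.3), a distance of √(1.5² + 2.1²) ≈ 2.6.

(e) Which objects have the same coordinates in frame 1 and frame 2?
the purple star, the brown hexagon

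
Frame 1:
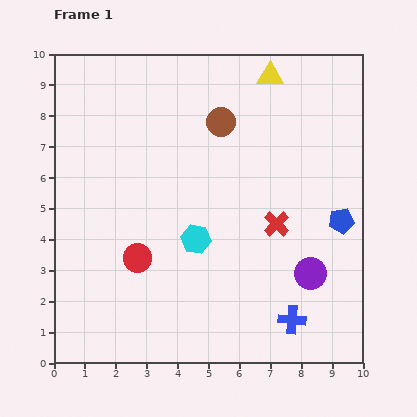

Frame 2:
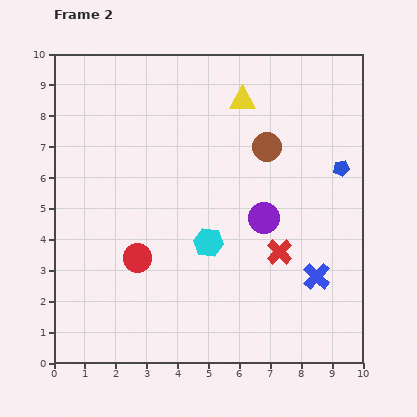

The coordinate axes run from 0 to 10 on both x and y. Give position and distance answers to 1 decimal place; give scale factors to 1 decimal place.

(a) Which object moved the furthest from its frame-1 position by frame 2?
the purple circle

(moved 2.3; next 1.7)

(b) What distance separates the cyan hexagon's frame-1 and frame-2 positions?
0.4

The cyan hexagon moved from (4.6, 4.0) to (5.0, 3.9), a distance of √(0.4² + 0.1²) ≈ 0.4.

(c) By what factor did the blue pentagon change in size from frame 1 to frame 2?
0.6×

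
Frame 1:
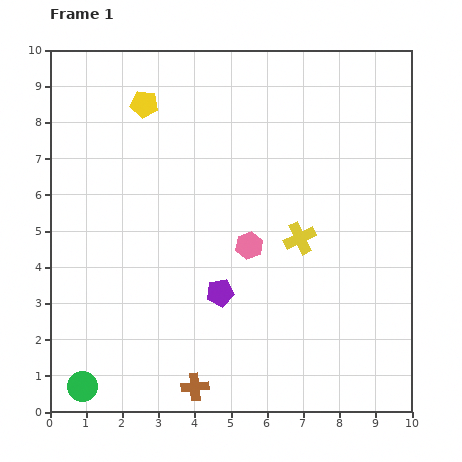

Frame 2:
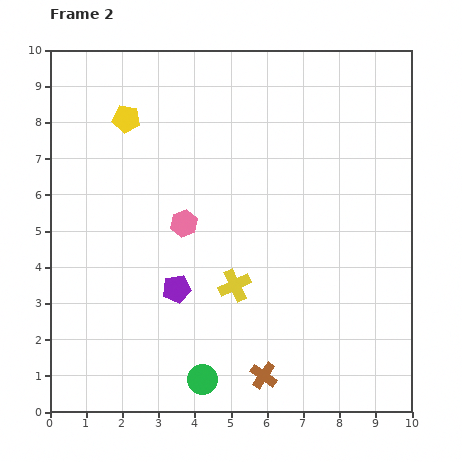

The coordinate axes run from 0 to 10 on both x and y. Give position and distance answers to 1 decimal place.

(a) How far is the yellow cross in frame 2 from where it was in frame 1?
2.2

The yellow cross moved from (6.9, 4.8) to (5.1, 3.5), a distance of √(1.8² + 1.3²) ≈ 2.2.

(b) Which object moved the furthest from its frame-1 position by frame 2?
the green circle

(moved 3.3; next 2.2)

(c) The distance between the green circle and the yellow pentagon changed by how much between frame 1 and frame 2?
-0.5

Distance in frame 1: 8.0. Distance in frame 2: 7.5.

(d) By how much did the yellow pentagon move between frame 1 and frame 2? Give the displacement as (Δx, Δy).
(-0.5, -0.4)

The yellow pentagon was at (2.6, 8.5) in frame 1 and (2.1, 8.1) in frame 2.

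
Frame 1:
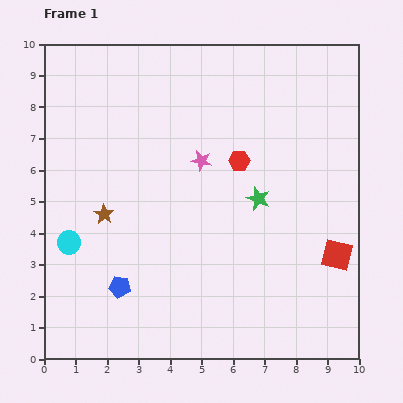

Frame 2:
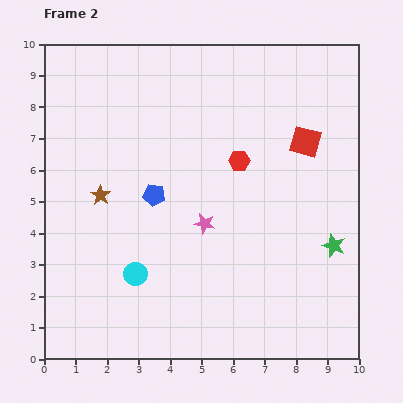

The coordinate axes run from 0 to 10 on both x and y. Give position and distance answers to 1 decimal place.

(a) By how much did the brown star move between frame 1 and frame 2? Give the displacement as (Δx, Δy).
(-0.1, 0.6)

The brown star was at (1.9, 4.6) in frame 1 and (1.8, 5.2) in frame 2.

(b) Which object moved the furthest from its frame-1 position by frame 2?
the red square

(moved 3.7; next 3.1)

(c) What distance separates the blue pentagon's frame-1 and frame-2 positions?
3.1

The blue pentagon moved from (2.4, 2.3) to (3.5, 5.2), a distance of √(1.1² + 2.9²) ≈ 3.1.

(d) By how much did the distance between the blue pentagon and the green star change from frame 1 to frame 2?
+0.7

Distance in frame 1: 5.2. Distance in frame 2: 5.9.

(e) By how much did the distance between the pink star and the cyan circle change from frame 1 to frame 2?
-2.2

Distance in frame 1: 4.9. Distance in frame 2: 2.7.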